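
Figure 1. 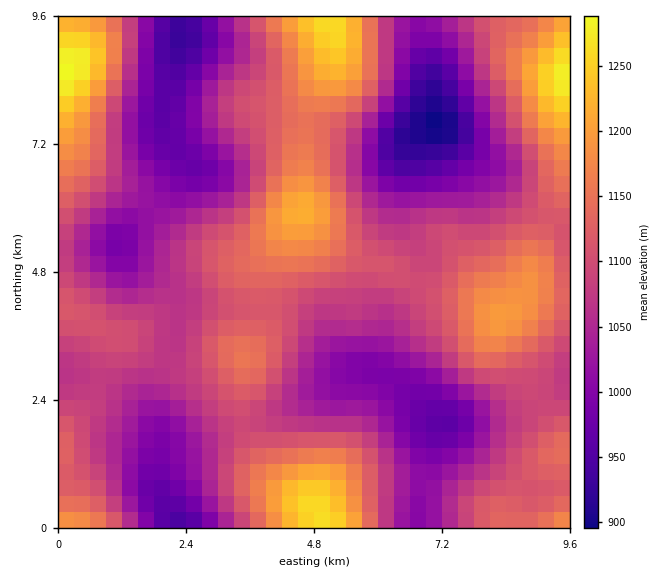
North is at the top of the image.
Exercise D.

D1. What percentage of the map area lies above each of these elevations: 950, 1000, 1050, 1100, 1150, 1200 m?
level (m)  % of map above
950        97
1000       86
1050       68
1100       42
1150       18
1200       7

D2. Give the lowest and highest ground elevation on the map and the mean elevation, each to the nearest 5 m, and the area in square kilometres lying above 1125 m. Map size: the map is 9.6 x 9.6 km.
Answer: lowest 890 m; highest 1290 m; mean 1085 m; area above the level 25.6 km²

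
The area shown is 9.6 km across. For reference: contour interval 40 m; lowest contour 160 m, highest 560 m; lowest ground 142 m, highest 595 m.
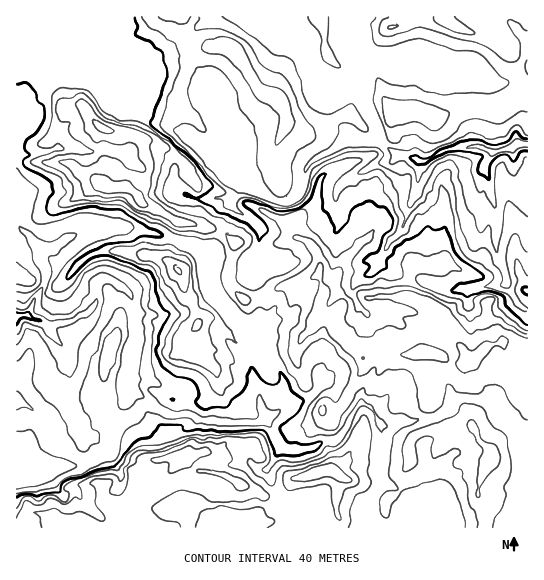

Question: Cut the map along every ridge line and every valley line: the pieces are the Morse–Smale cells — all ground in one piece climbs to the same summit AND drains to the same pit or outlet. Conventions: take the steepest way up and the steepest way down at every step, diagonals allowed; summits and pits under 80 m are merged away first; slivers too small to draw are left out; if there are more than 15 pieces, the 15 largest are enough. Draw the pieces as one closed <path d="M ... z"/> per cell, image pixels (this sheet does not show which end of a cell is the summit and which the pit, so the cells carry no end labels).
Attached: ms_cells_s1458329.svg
<path d="M378 139l-7 2-14 0-8-2-18 12-17 8-10 12-5 23-10 7-16-1-26-15-6-1-10 19 6 8 19 12 4 6 0 10-4 16-7 10-18-2-3 19 14 17 11 1 10-3 23-12 15 2 18-13 5 16 0 7-12 30-9 10-6 9-1 13 9 22 9-1 6 2-4 8 8 9-1 14 16 15 6 1 2-2 4-10 10-13 11 5 9 16 0 57-17 25 3 21 160 0 1-218-11-8-11-19-7 2-16 0-17 6-15 0-36-14-21-4-15-11 9-19 11-9 5-8 4-19 9-16 2-30-24-6z"/><path d="M285 16l-158 0-2 13 0 8 16 24 10 20 0 13-4 11 31 11 5 7 2 12 36 37 24 11 32 18 12 0 10-7 5-23 10-12 17-8 18-12 8 2 14 0 8-3-2-11-16-30-12-12-10-4-12 2-6-6-5-8-11-30-20-16z"/><path d="M527 16l-241 0-1 7 20 16 11 30 11 14 12-2 7 3 15 13 16 30 2 12 8 9 11 8 27 5 18-10 18-4 17 0 17 5 16-4 6-4 11 1z"/><path d="M17 211l-1 256 25 1 6 3 18-3 16-22 2-11 10 0 20-16 14-18 3-10 35 22 18 0 2-2 0-18-4-5-20-3-14-5-20-1-2-2 3-22 8-25-1-20-6-17-20-14-11 1-27-37-5-3-13 8-12 3-21-24z"/><path d="M122 227l-29 1-28 11 6 4 27 37 11-1 16 9 6 7 4 15 1 20-8 25-3 22 2 2 20 1 14 5 20 3 4 5-1 20 15 7 14 0 6 3 44-2 4-4-6-10-1-16-5-8-6-18 2-7 8-8-7-13-11-8-29-39-4-12 0-23-11-8-27-10z"/><path d="M523 144l-6 0-6 4-16 4-17-5-17 0-18 4-14 9-10 1-2 30-9 16-4 19-5 8-11 9-9 19 15 11 21 4 36 14 15 0 17-6 16 0 7-2 11 19 10 7 1-163z"/><path d="M31 55l-5 6-7 4 5 17 0 8-8 11 0 109 4 17 17 18 3 5 13-2 14-11 20-8 35-2 40 8 35 12 8 5 4 7 22 2 4-18-10-10-15-5-31-5-14-10-23-9-5-7-10-9-22 0-32-23-14-2-3-4-7-17 15-25 1-12 12-1 8 3 8 14 12 8 29 4 5-15 8-13-12-5-13-16-29-1-12-6-22-4-13-5z"/><path d="M130 391l-3 10-14 18-20 16-10 0-2 11-16 22-16 3-8-3-25 1 1 51 6-1 7-7 3 0 20 5 10 11 60 0-2-10 10-19 5-25 15-13 20-5 15 0 17-4 12 1 11-9 27-1 7 14 9 10 4-5 7-15-14-27-7 3-40 0-6-3-14 0-14-7-16 2z"/><path d="M77 104l-13 2 0 11-15 25 7 17 3 4 14 2 32 23 22 0 10 9 5 7 23 9 14 10 31 5 15 5 10 10-4 19 10 3 8 0 3-3 7-16 1-17-7-9-16-9-6-8 8-17 2-2 6 1-28-14-34-36-2-12-5-7-32-11-7 13-3 13-5 2-21-2-11-4-14-20z"/><path d="M253 443l-27 1-11 9-12-1-17 4-15 0-20 5-15 13-5 25-10 19 3 9 206 1-49-22-2-12-11-20 0-8-8-9z"/><path d="M126 16l-109 0-1 83 8-9 0-8-5-17 7-4 5-6 15 13 13 5 22 4 12 6 29 1 13 16 11 4 5-10 0-13-10-20-16-24z"/><path d="M363 404l-7 5-12 21 10 6 3 5-9 17-11 11-46 10-23-12 0 7 11 20 1 9 3 5 48 20 36-1-3-20 17-25 0-57-9-16z"/><path d="M219 259l-10 0-1 19 4 12 29 39 11 8 5 12 20 20 6 12-3 6 7 1 15-5 2-5-8-19 0-9 7-13 9-10 12-30 0-7-5-16-18 13-15-2-23 12-18 3-14-13-3-5 3-20z"/><path d="M318 391l-16 9-17 1-8 12-12 6 6 7 5 15 6 7 25 1 16-8 12-1 8-6 1-4-21-17 1-14z"/><path d="M345 431l-7 8-15 2-10 7-28 1-4-2-12 20 22 12 18-3 14-5 11 0 14-13 9-17-3-5z"/>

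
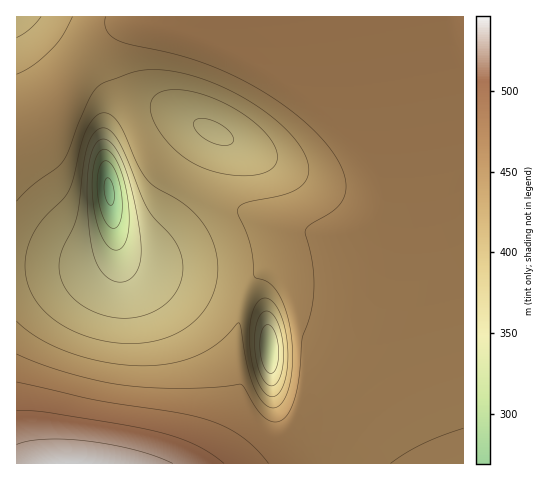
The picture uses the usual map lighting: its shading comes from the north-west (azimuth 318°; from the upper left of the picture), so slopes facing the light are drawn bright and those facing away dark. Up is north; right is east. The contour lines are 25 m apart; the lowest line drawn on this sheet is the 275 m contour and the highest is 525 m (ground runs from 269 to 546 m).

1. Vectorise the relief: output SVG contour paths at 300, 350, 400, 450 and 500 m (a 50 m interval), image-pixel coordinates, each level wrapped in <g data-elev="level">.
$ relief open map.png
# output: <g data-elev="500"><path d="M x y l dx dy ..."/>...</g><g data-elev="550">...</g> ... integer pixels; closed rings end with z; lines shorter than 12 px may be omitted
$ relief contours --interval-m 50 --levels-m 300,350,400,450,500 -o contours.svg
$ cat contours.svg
<g data-elev="300"><path d="M111 228l-5-5-3-7-6-23 2-22 2-7 4-3 6 3 5 8 4 13 2 14 0 12-2 11-4 6z"/></g><g data-elev="350"><path d="M269 373l-6-9-3-17 2-16 2-4 3-2 5 2 3 6 4 18-1 11-2 8-4 3z"/><path d="M116 282l-11-6-8-12-5-16-3-25-2-34 2-27 6-17 3-4 5-2 5 1 5 5 12 22 9 33 7 41 0 18-5 13-9 9-5 1z"/></g><g data-elev="400"><path d="M269 396l-7-7-6-13-5-16-2-19 1-16 3-14 5-9 7-4 8 4 7 12 6 18 2 19-1 20-4 16-7 9z"/><path d="M122 343l-19-2-18-5-16-7-15-9-11-11-9-11-6-13-3-14 1-18 6-17 11-16 19-20 6-8 5-11 12-49 9-14 4-4 5-1 8 2 8 9 19 41 10 16 9 7 28 16 16 17 11 20 6 22-1 17-5 17-9 15-11 11-14 10-18 7-19 3z"/><path d="M235 175l-19-3-16-6-14-7-13-11-13-16-8-15-2-12 5-9 7-5 11-1 14 1 15 3 16 6 17 9 26 20 9 10 6 9 1 9-1 7-6 6-8 4-12 2z"/><path d="M41 17l-12 12-12 9"/></g><g data-elev="450"><path d="M391 463l32-19 40-16"/><path d="M106 17l-1 7 2 7 4 5 7 5 12 4 46 10 27 8 33 14 31 17 25 17 21 19 16 17 11 18 6 18 0 9-3 8-8 9-24 15-6 7 8 33 1 28-4 22-8 23-2 37-4 21-5 12-5 9-6 5-7 1-7-3-6-6-16-26-3-3-25 3-33 1-32 0-28-3-24-4-32-8-27-9-23-10"/></g><g data-elev="500"><path d="M224 463l-14-10-15-8-36-13-35-7-75-12-32-2"/></g>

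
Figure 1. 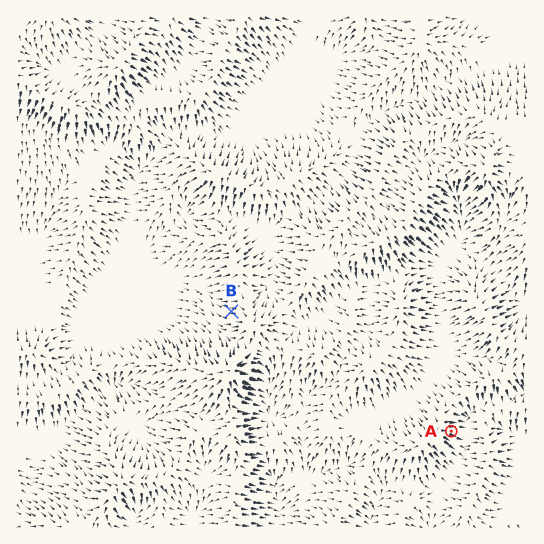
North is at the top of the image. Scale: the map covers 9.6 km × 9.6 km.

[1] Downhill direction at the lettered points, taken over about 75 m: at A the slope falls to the E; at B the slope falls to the W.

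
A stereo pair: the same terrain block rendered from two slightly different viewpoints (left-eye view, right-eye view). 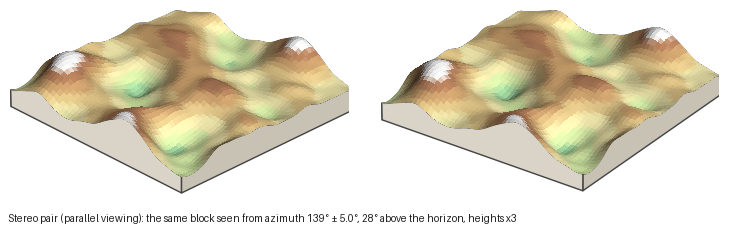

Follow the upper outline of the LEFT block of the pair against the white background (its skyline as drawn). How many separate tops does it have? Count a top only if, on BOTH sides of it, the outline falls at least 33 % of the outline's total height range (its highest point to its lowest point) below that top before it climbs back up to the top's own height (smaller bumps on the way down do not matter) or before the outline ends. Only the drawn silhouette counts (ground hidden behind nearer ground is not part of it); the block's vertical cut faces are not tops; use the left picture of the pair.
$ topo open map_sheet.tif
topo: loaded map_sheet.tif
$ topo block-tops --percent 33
1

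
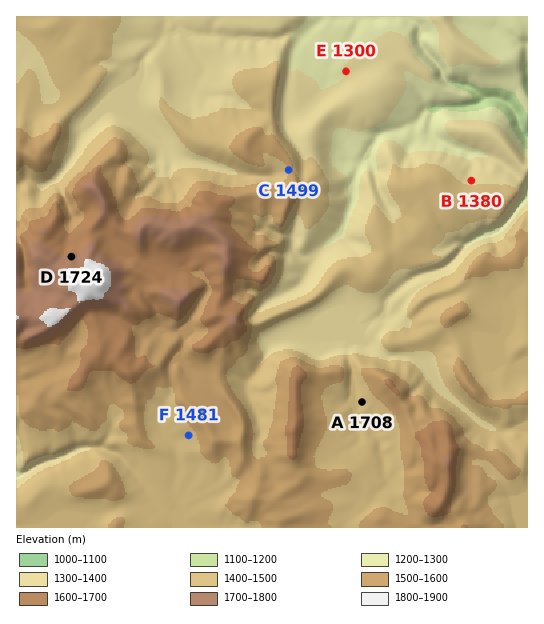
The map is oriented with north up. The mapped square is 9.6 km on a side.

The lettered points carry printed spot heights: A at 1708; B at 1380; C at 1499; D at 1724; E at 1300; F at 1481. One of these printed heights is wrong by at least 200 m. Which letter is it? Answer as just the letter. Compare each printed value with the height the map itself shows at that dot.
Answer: A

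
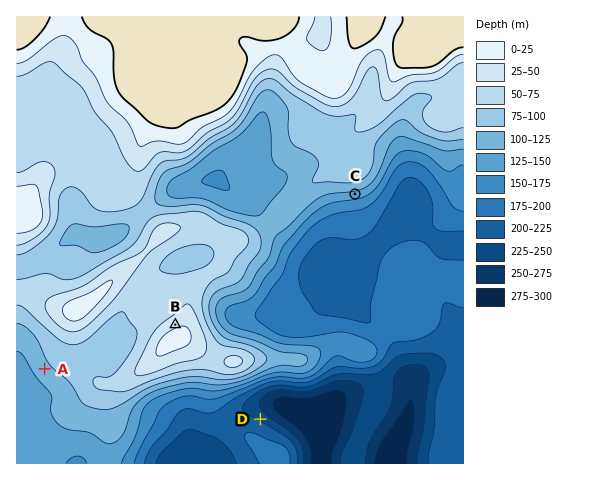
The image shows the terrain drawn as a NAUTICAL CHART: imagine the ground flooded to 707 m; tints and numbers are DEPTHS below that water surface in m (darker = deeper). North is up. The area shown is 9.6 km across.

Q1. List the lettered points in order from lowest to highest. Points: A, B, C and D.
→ D C A B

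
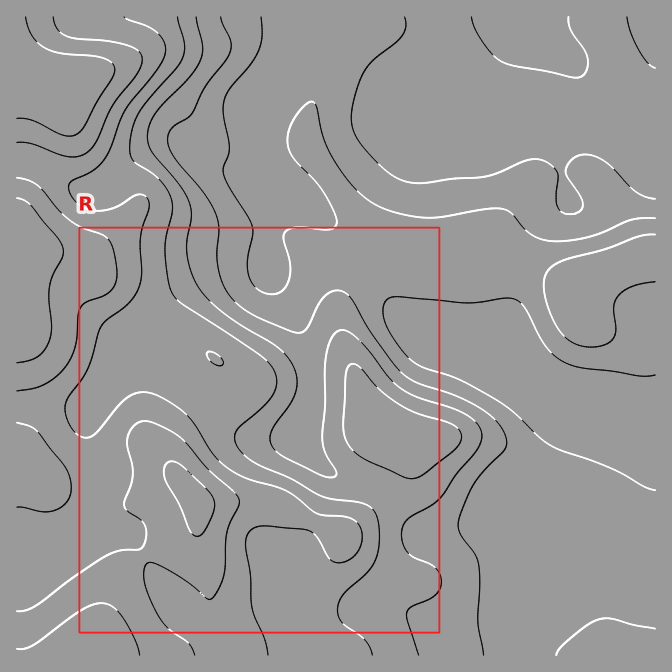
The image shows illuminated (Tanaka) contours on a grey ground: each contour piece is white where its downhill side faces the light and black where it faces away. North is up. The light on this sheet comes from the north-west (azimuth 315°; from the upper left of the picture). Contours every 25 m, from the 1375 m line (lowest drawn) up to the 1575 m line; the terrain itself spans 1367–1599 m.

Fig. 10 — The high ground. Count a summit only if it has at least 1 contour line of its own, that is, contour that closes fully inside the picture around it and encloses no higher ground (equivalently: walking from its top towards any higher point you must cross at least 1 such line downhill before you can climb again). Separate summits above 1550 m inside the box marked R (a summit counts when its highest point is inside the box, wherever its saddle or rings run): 1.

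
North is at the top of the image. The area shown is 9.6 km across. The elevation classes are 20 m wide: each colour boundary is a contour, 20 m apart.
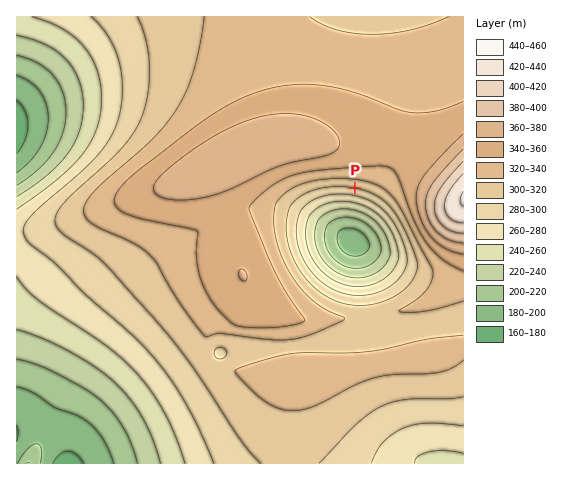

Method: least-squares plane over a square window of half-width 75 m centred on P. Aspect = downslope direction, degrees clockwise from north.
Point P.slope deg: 7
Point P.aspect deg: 190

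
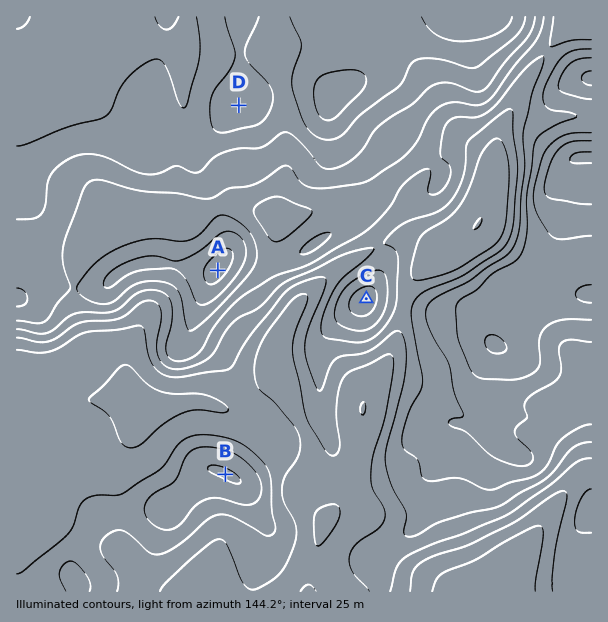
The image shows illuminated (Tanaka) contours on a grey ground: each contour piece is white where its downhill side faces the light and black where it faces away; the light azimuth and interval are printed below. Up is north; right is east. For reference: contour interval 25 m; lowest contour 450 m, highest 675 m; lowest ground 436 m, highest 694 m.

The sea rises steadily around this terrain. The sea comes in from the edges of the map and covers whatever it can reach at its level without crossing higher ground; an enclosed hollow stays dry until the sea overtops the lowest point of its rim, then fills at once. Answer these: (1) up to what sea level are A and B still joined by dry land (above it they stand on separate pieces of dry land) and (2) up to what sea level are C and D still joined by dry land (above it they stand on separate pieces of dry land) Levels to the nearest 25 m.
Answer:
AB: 500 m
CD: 550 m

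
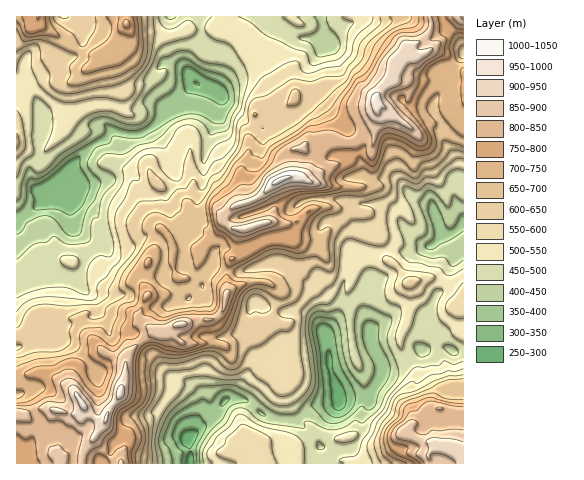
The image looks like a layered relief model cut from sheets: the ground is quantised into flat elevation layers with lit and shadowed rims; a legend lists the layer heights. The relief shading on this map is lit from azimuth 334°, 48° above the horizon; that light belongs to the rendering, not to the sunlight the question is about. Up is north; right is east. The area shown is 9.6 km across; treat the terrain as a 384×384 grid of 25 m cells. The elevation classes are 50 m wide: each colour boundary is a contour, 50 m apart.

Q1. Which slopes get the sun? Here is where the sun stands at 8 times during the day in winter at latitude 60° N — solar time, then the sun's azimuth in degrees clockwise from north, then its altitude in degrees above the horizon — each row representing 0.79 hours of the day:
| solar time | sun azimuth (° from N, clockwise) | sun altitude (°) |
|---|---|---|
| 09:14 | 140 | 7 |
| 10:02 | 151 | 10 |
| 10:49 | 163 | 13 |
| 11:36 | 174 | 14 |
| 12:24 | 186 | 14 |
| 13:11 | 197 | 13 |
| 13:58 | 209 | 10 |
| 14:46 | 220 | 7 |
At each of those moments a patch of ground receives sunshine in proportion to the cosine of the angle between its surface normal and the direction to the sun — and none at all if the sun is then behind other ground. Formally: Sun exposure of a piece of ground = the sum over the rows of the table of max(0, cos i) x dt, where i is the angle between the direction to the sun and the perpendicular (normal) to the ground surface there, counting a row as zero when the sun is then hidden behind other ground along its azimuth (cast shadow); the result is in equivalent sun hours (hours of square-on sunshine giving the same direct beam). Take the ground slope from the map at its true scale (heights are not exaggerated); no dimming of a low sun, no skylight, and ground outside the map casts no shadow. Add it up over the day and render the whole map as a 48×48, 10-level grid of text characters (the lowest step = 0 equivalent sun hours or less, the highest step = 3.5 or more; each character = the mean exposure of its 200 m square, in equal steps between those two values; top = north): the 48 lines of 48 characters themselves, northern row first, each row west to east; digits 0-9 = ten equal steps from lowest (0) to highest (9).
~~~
524200233432233100122221234454102333211200002367
667410222336533212333443221125642332000000003239
699862221035533445544444332111122222100000021047
774556300233444556544444332210000001211003302434
533333223335555446754444432210100000111024479940
334443235676675223576554432111100000001234786221
234322467667762332256654321110000000000123342433
245555787776334542112343211110011100000377644433
335677777654554432000023201112222100221334444233
334555555566422321000001201122100013334200222234
233333468875323210000010221111000014455530012333
233334554578763000000012032210000013456874002353
233234444323310011110002100000000000145899611445
332245674121000012211001100000022333444689974477
642467841000000022210000100000223456745566797568
664577422210111222210000000000011113477556577667
456864455553232112200001000000000368777567667675
568532344332133100100001000047621331013248978543
333322122101225420110000002999999976555534778644
532222221111211221000000029977423457887652255545
630001111211210012213015741130013432222353223545
300001122332210012214441000000277655444334322445
123201122343333112332641148864553135433323432253
121210022343333422222699996434321355554332464221
211110002133310232213547635996543344566543321013
111221111022001333344410389779965334333211000011
133443321100024443343258753334567634345520000000
344334322111134221132010000013444643445640000100
210000012113310024211100243112344553443222346421
000000001233410000000215898743445544433347755421
000000000000035100000146534676567654444455564112
100000001122010000000065312344467754355553454345
122223210012310000034665322221345653344432433555
133333100012442147768774233444423433223223322454
333211320000027763212311344433321233112333333345
100000032000178999999743443333322233112442011001
000000013421444899998864544333322234201332000000
000000012322335578766677644333322245411232000000
334200000011333345666799655433332245532110000000
322241000011323333467898766444453234531100000000
000004200025545445655555676555664112321100000000
000001410049876467654200025777642000110110000000
225553461166553466543110000366410000000011024542
653566663441012554442001000001110000001000112112
554335533851113543321001100000032000011112200000
443211336542344311110122222222124556412479731000
543222347411453221221123332344322222234564324643
244543335522333323445665543223321122245789974564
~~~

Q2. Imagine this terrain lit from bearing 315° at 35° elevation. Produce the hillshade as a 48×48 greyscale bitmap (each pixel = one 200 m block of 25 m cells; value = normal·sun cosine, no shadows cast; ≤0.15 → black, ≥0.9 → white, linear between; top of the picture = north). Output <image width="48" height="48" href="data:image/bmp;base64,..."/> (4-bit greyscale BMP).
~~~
<image width="48" height="48" href="data:image/bmp;base64,Qk32BAAAAAAAAHYAAAAoAAAAMAAAADAAAAABAAQAAAAAAIAEAAATCwAAEwsAABAAAAAAAAAAAAAAABEREQAiIiIAMzMzAERERABVVVUAZmZmAHd3dwCIiIgAmZmZAKqqqgC7u7sAzMzMAN3d3QDu7u4A////AImqmJZHtyI0ZYzJiIiHd3iqqqmoZ5qFeYmqmZdGmDEkZ63bmZiHiHeZmbu6d4qYiXiamapTaVEDVp79ypmJmYeKmJzcp4u6qneIiImTOHQRNXvu26qqqpmby6zv63m7umeHeHemFXVBJGit7amqqqma3bzv/rmZmZmpiYeqECJEE1eJ3aiYZniIvcvv/tupq93cu6idcAAUQkZ2rLmHZDRnnMrf/+3Kq7vMy6ee1AEUZUVlWIiIdTI2iqm+/u7bqoibu5et6SI1ZlVkNHeIh1ImiYeM7s3tu6mau5ec2jI1ZlVmQ2iIiGMmmYZqzMvN3My7zJd5yjI0QzVnZFiIiGM3qYd5qru7zMzMzbqJyzFDIAE2dVeIh2M4uoeJmIq6qqqqvMuqzZIkQxE2dmeIh1NIuoeal3iYiIiImryqvMlVVURFZ3d3h0NZunebp2eIiKmIibu6u6urqFRDJYmIhjJHqXebuWiYicuZmaq7vLqs7aqlAnmZhzE1iXZ5umepiMy6q7u7zMl4vdzcMFmYd1I0aHd3iXaamMzLu7zMzNtmeKvdgBaHZVRFZ3iZh2V7uru7uqvMuqyHd2i9swNnZmZlZ3iap2RZu5mqqZq8zKmImHetyYeIh3d1V3eau5Znq4eJmImr3slnmYecpoqqiHd1V3d4q7qYrKmImImqzux2iJd7pSN4h2Z1R4iIiau5m8upqqmqvN6oiJlpuGITVUV1RoiIh4m6mbuqqrqauqy5iKqHl2ZEVUV1Rnd3d2aKqaqqmbuqqpqpmJqnd0JFd1WHRnd2Z2VomrqpibuquqqpmZq5irhUaFNoZnh3d3Zod5u6mby7u6u6qprLhpy4eqMlZ4h2Z3Z4hkeqqbzLy7u6q6vdyERoV8plVnd2Z3Z4hjV4mavMzLqpq6vu3bkxITVURVVVVmVnhyRniaq8zLqZm6re3M7EAAERNWZURVRWeDQzaJmZu7qYm7rO7L3+llVDRohmVUNFaEVRJpqYm7qYmqm97avv7KmGRFY0ZlMzRkV0Inu6q8yompi87rrey6mIdmYjZ2MzRDWHQji7q83Kmoec3srO25h2d2hCZ2MjREWZdUR6qrzMupeLztq+/sqYiHhSRlQ0ZlWKl2VniHi83KiL3cmb3v26mqliRXVWeHZ6mGVWZlRq3bmK3tmIm+7Lqal0V3Z4iXZ5mHVFZmZXq7qa3tqIeKzMuqqGd2eJiHd4h2ZmZlZniamZzuyqmHm83LuWZ2aJmHd4dlVWZkNWd5qZrN26uomr3t2lRVRpmYiZl2RFVVRVVnmYm8y6u6qq3+7ZQ0RomZmZqpZVVCJnVWd2iau7qqu7zv7bhUN4iZqZmrp2VDAnZWZmeJmqqorMze7slkEnmmmpmauohkIUZWd3iJmZqpis3d3uuHQCVkWIiJvKmFMkVWiIiZiZmpiKzd3u65liInI2eIq7p1NGd3iIiJiZmIiIrN3u/sqHQJc1eZmquENHmYiZiZiImHd4ms3e7t2HdIpUiqmquUNGq5mZmZmJh2aJiazd3e2Xhg=="/>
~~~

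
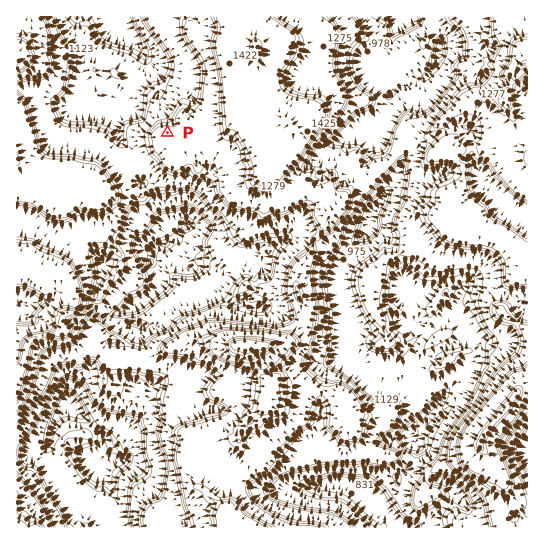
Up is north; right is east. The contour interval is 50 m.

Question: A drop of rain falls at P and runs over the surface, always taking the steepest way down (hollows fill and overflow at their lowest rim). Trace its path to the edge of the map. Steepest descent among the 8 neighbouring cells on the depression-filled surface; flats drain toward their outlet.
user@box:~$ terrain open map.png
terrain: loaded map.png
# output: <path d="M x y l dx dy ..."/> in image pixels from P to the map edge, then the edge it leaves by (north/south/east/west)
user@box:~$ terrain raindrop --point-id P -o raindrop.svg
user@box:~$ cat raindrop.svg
<path d="M167 133l0-12-2-3 0-8-4-7-2-5-13-13-4 0-3-3 0-11 4-4 0-13-2-3 0-2-3-3-7-13-6-7-6 0-1-1-3-6 0-2"/>
exit: north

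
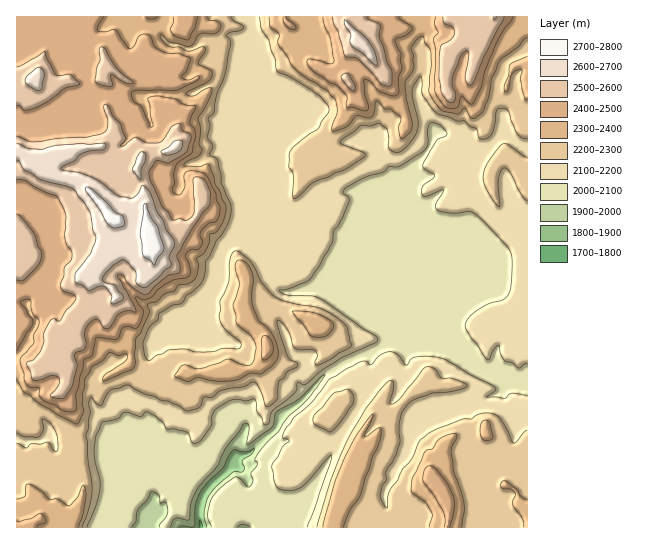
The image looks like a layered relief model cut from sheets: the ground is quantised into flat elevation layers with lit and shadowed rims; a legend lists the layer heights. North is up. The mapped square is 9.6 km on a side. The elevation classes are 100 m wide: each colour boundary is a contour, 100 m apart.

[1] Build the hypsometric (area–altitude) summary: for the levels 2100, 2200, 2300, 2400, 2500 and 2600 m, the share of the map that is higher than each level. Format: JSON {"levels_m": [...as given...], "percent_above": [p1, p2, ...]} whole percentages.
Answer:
{"levels_m": [2100, 2200, 2300, 2400, 2500, 2600], "percent_above": [80, 55, 37, 26, 13, 4]}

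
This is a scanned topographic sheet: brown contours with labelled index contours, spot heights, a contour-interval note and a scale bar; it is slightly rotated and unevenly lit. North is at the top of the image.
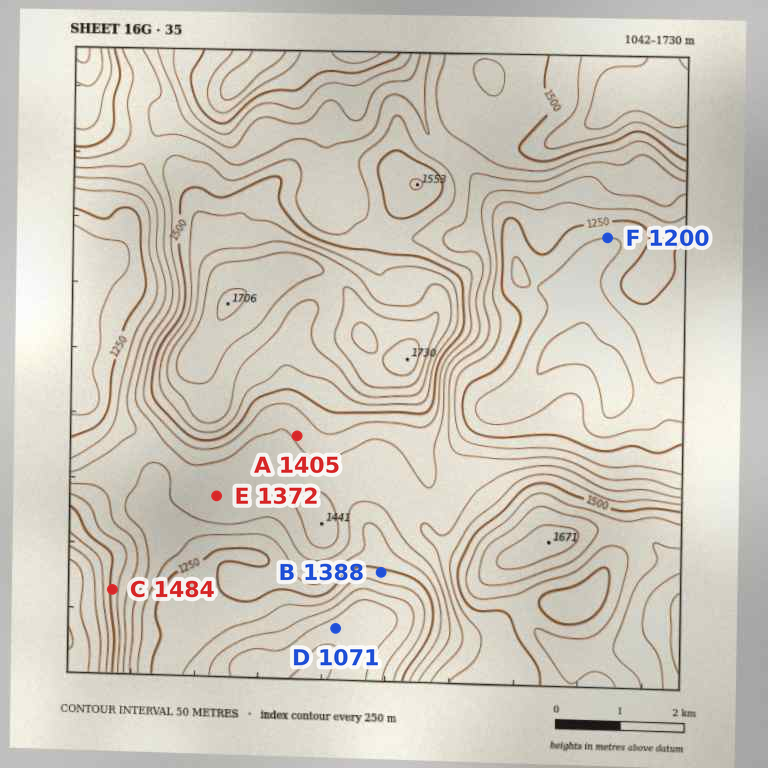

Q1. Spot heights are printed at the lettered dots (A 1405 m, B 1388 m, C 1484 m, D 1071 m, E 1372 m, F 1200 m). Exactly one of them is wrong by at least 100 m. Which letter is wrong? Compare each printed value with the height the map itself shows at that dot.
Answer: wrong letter B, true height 1238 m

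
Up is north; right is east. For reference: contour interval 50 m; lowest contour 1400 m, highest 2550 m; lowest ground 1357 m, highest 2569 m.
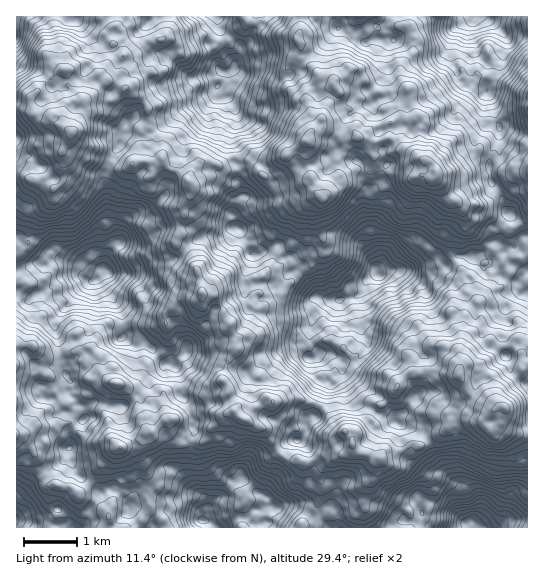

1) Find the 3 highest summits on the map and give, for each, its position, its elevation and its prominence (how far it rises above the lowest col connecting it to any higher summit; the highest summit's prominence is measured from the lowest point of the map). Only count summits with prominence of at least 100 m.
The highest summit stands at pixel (505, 407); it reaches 2569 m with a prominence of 1212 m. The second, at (71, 133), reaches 2569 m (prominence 386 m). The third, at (437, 175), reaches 2545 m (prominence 416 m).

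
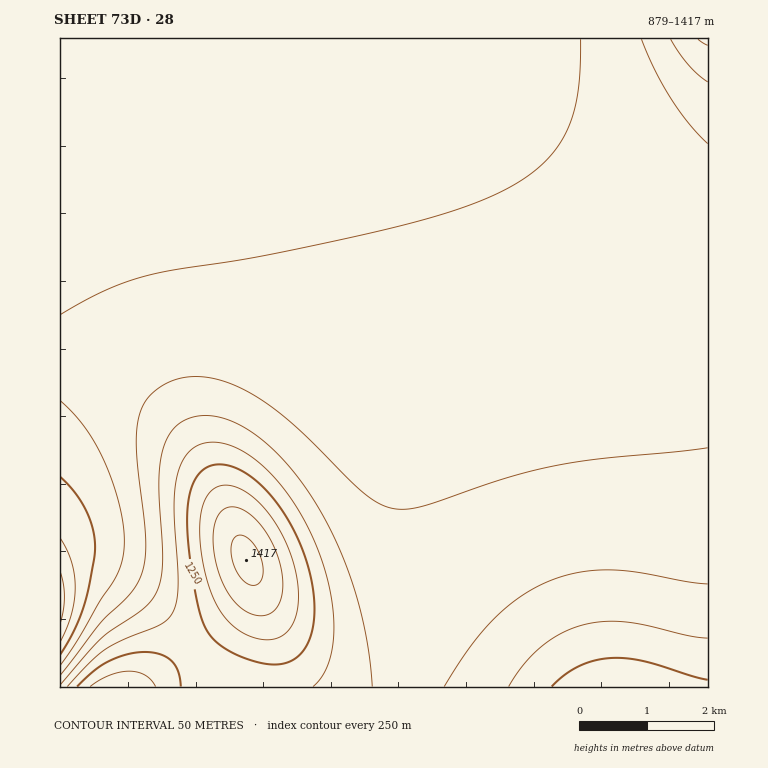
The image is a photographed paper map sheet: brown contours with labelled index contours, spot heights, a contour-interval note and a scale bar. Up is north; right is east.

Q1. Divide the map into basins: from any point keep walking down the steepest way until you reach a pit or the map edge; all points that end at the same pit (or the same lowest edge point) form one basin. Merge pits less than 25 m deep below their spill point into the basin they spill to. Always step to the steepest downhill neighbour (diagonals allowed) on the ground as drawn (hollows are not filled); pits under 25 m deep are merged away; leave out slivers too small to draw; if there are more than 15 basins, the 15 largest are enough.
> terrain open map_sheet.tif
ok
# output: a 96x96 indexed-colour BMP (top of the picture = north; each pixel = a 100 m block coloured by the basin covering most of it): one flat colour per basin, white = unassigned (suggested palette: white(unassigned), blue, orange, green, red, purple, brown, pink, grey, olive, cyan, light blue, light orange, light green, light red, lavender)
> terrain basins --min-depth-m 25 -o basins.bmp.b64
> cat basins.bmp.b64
<image width="96" height="96" href="data:image/bmp;base64,Qk12EgAAAAAAAHYAAAAoAAAAYAAAAGAAAAABAAQAAAAAAAASAAATCwAAEwsAABAAAAAAAAAA////ALR3HwAOf/8ALKAsACgn1gC9Z5QAS1aMAMJ34wB/f38AIr28AM++FwDox64AeLv/AIrfmACWmP8A1bDFACIiIiIiIiIiIiIiIiIiIiIhERERERERERERERERERERERERERERERERERERERERESIiIiIiIiIiIiIiIiIiIiIhERERERERERERERERERERERERERERERERERERERERESIiIiIiIiIiIiIiIiIiIiIhERERERERERERERERERERERERERERERERERERERERESIiIiIiIiIiIiIiIiIiIiIRERERERERERERERERERERERERERERERERERERERERESIiIiIiIiIiIiIiIiIiIiIRERERERERERERERERERERERERERERERERERERERERESIiIiIiIiIiIiIiIiIiIiIRERERERERERERERERERERERERERERERERERERERERESIiIiIiIiIiIiIiIiIiIiIRERERERERERERERERERERERERERERERERERERERERESIiIiIiIiIiIiIiIiIiIiIRERERERERERERERERERERERERERERERERERERERERESIiIiIiIiIiIiIiIiIiIiERERERERERERERERERERERERERERERERERERERERERESIiIiIiIiIiIiIiIiIiIiERERERERERERERERERERERERERERERERERERERERERESIiIiIiIiIiIiIiIiIiIiERERERERERERERERERERERERERERERERERERERERERESIiIiIiIiIiIiIiIiIiIhERERERERERERERERERERERERERERERERERERERERERESIiIiIiIiIiIiIiIiIiIhERERERERERERERERERERERERERERERERERERERERERESIiIiIiIiIiIiIiIiIiIhERERERERERERERERERERERERERERERERERERERERERESIiIiIiIiIiIiIiIiIiIRERERERERERERERERERERERERERERERERERERERERERESIiIiIiIiIiIiIiIiIiIRERERERERERERERERERERERERERERERERERERERERERESIiIiIiIiIiIiIiIiIiIRERERERERERERERERERERERERERERERERERERERERERESIiIiIiIiIiIiIiIiIiERERERERERERERERERERERERERERERERERERERERERERESIiIiIiIiIiIiIiIiIiERERERERERERERERERERERERERERERERERERERERERERESIiIiIiIiIiIiIiIiIhERERERERERERERERERERERERERERERERERERERERERERESIiIiIiIiIiIiIiIiIhERERERERERERERERERERERERERERERERERERERERERERESIiIiIiIiIiIiIiIiIhERERERERERERERERERERERERERERERERERERERERERERESIiIiIiIiIiIiIiIiIRERERERERERERERERERERERERERERERERERERERERERERESIiIiIiIiIiIiIiIiIRERERERERERERERERERERERERERERERERERERERERERERESIiIiIiIiIiIiIiIiERERERERERERERERERERERERERERERERERERERERERERERESIiIiIiIiIiIiIiIiERERERERERERERERERERERERERERERERERERERERERERERESIiIiIiIiIiIiIiIiERERERERERERERERERERERERERERERERERERERERERERERESIiIiIiIiIiIiIiIhERERERERERERERERERERERERERERERERERERERERERERERESIiIiIiIiIiIiIiIhERERERERERERERERERERERERERERERERERERERERERERERESIiIiIiIiIiIiIiIRERERERERERERERERERERERERERERERERERERERERERERERESIiIiIiIiIiIiIiIRERERERERERERERERERERERERERERERERERERERERERERERESIiIiIiIiIiIiIiERERERERERERERERERERERERERERERERERERERERERERERERESIiIiIiIiIiIiIiERERERERERERERERERERERERERERERERERERERERERERERERESIiIiIiIiIiIiIhERERERERERERERERERERERERERERERERERERERERERERERERESIiIiIiIiIiIiIRERERERERERERERERERERERERERERERERERERERERERERERERESIiIiIiIiIiIiIRERERERERERERERERERERERERERERERERERERERERERERERERESIiIiIiIiIiIiERERERERERERERERERERERERERERERERERERERERERERERERERESIiIiIiIiIiIhERERERERERERERERERERERERERERERERERERERERERERERERERESIiIiIiIiIiIRERERERERERERERERERERERERERERERERERERERERERERERERERESIiIiIiIiIiERERERERERERERERERERERERERERERERERERERERERERERERERERESIiIiIiIiIhERERERERERERERERERERERERERERERERERERERERERERERERERERESIiIiIiIiIRERERERERERERERERERERERERERERERERERERERERERERERERERERESIiIiIiIiERERERERERERERERERERERERERERERERERERERERERERERERERERERESIiIiIiIRERERERERERERERERERERERERERERERERERERERERERERERERERERERESIiIiIhERERERERERERERERERERERERERERERERERERERERERERERERERERERERESIiIiERERERERERERERERERERERERERERERERERERERERERERERERERERERERERESIiIREREREREREREREREREREREREREREREREREREREREREREREREREREREREREREREREREREREREREREREREREREREREREREREREREREREREREREREREREREREREREREREREREREREREREREREREREREREREREREREREREREREREREREREREREREREREREREREREREREREREREREREREREREREREREREREREREREREREREREREREREREREREREREREREREREREREREREREREREREREREREREREREREREREREREREREREREREREREREREREREREREREREREREREREREREREREREREREREREREREREREREREREREREREREREREREREREREREREREREREREREREREREREREREREREREREREREREREREREREREREREREREREREREREREREREREREREREREREREREREREREREREREREREREREREREREREREREREREREREREREREREREREREREREREREREREREREREREREREREREREREREREREREREREREREREREREREREREREREREREREREREREREREREREREREREREREREREREREREREREREREREREREREREREREREREREREREREREREREREREREREREREREREREREREREREREREREREREREREREREREREREREREREREREREREREREREREREREREREREREREREREREREREREREREREREREREREREREREREREREREREREREREREREREREREREREREREREREREREREREREREREREREREREREREREREREREREREREREREREREREREREREREREREREREREREREREREREREREREREREREREREREREREREREREREREREREREREREREREREREREREREREREREREREREREREREREREREREREREREREREREREREREREREREREREREREREREREREREREREREREREREREREREREREREREREREREREREREREREREREREREREREREREREREREREREREREREREREREREREREREREREREREREREREREREREREREREREREREREREREREREREREREREREREREREREREREREREREREREREREREREREREREREREREREREREREREREREREREREREREREREREREREREREREREREREREREREREREREREREREREREREREREREREREREREREREREREREREREREREREREREREREREREREREREREREREREREREREREREREREREREREREREREREREREREREREREREREREREREREREREREREREREREREREREREREREREREREREREREREREREREREREREREREREREREREREREREREREREREREREREREREREREREREREREREREREREREREREREREREREREREREREREREREREREREREREREREREREREREREREREREREREREREREREREREREREREREREREREREREREREREREREREREREREREREREREREREREREREREREREREREREREREREREREREREREREREREREREREREREREREREREREREREREREREREREREREREREREREREREREREREREREREREREREREREREREREREREREREREREREREREREREREREREREREREREREREREREREREREREREREREREREREREREREREREREREREREREREREREREREREREREREREREREREREREREREREREREREREREREREREREREREREREREREREREREREREREREREREREREREREREREREREREREREREREREREREREREREREREREREREREREREREREREREREREREREREREREREREREREREREREREREREREREREREREREREREREREREREREREREREREREREREREREREREREREREREREREREREREREREREREREREREREREREREREREREREREREREREREREREREREREREREREREREREREREREREREREREREREREREREREREREREREREREREREREREREREREREREREREREREREREREREREREREREREREREREREREREREREREREREREREREREREREREREREREREREREREREREREREREREREREREREREREREREREREREREREREREREREREREREREREREREREREREREREREREREREREREREREREREREREREREREREREREREREREREREREREREREREREREREREREREREREREREREREREREREREREREREREREREREREREREREREREREREREREREREREREREREREREREREREREREREREREREREREREREREREREREREREREREREREREREREREREREREREREREREREREREREREREREREREREREREREREREREREREREREREREREREREREREREREREREREREREREREREREREREREREREREREREREREREREREREREREREREREREREREREREREREREREREREREREREREREREREREREREREREREREREREREREREREREREREREREREREREREREREREREREREREREREREREREREREREREREREREREREREREREREREREREREREREREREREREREREREREREREREREREREREREREREREREREREREREREREREREREREREREREREREREREREREREREREREREREREREREREREREREREREREREREREREREREREREREREREREREREREREREREREREREREREREREREREREREREREREREREREREREREREREREREREREREREREREREREREREREREREREREREREREREREREREREREREREREREREREREREREREREREREREREREREREREREREREREREREREREREREREREREREREREREREREREREREREREREREREREREREREREREREREREREREREREREREREREREREREREREREREREREREREREREREQ=="/>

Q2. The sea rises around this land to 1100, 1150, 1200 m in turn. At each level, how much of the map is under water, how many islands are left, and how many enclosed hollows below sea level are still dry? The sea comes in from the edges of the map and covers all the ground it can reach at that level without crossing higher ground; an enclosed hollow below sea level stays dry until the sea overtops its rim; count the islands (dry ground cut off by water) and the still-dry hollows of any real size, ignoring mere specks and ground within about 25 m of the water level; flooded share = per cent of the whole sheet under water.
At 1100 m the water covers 66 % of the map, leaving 0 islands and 0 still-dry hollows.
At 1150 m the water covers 82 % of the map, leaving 0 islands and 0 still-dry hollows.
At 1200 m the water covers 89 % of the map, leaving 0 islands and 0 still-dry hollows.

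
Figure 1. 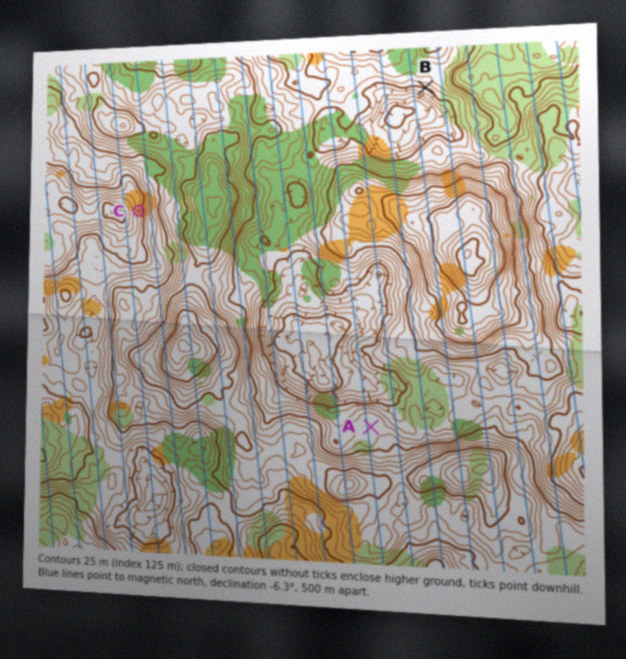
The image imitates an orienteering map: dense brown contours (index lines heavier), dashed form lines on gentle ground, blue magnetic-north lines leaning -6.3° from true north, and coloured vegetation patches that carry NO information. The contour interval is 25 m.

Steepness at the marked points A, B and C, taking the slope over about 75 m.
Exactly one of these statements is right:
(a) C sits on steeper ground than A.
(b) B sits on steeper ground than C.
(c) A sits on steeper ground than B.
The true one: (a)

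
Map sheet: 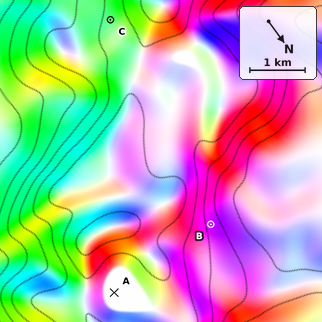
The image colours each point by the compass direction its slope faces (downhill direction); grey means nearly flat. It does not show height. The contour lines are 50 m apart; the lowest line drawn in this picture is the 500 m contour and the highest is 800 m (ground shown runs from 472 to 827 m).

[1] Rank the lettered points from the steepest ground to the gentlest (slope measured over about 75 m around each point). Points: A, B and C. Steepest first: B C A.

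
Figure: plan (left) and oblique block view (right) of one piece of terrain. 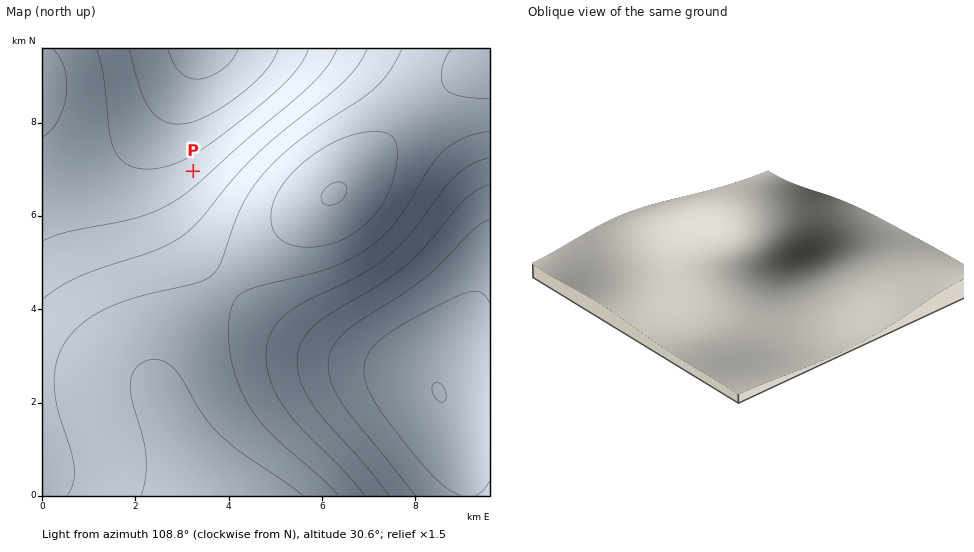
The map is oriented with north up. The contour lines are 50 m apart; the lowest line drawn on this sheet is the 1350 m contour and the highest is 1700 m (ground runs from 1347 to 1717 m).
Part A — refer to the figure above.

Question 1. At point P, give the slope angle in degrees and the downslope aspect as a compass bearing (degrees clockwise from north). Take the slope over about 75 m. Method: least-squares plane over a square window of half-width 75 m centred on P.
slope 5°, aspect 145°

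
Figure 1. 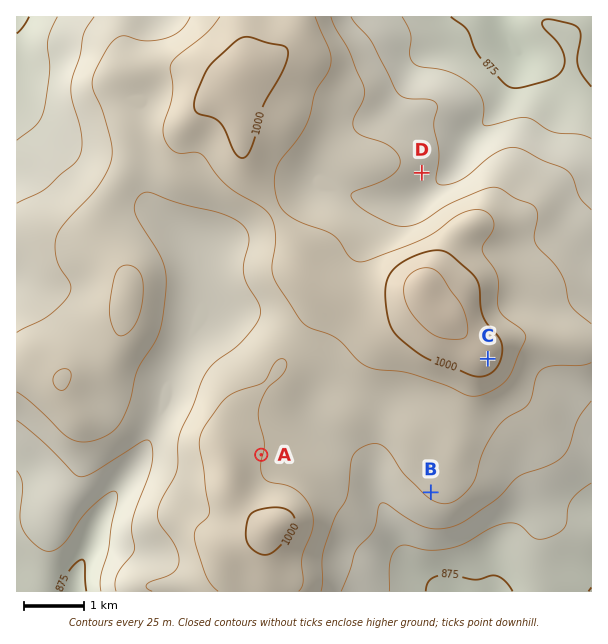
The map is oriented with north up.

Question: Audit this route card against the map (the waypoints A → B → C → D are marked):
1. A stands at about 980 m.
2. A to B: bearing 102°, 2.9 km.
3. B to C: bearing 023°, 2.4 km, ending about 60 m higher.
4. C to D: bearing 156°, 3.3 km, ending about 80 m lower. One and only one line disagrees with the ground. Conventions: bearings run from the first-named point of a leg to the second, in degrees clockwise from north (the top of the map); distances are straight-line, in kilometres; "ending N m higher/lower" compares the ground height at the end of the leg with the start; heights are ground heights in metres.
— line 4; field bearing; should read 340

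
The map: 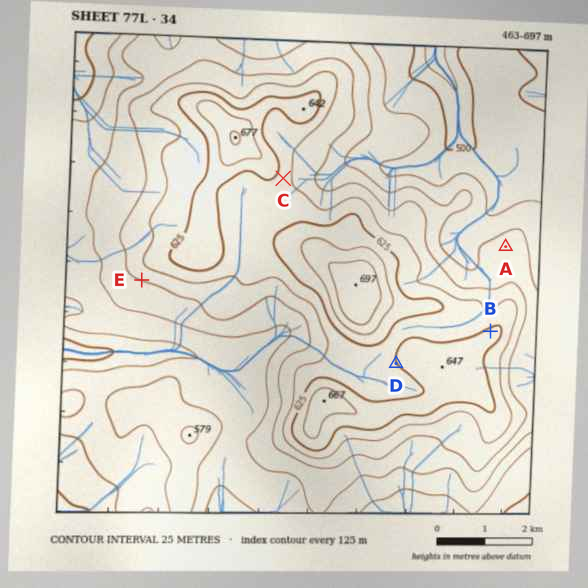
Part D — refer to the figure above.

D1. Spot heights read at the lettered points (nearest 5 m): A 560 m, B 630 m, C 615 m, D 625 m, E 575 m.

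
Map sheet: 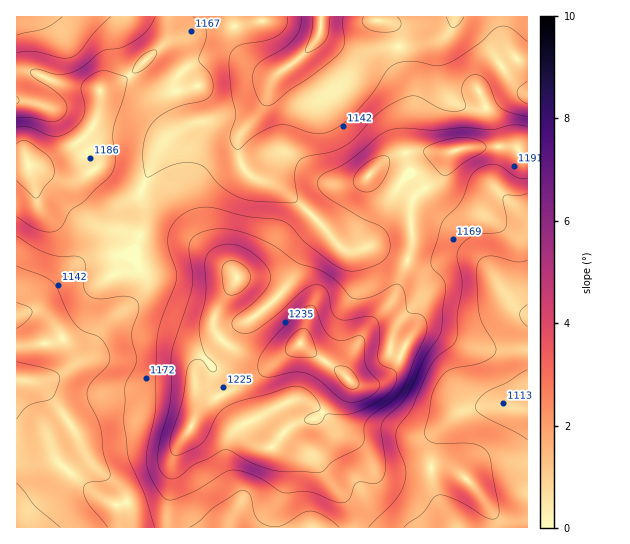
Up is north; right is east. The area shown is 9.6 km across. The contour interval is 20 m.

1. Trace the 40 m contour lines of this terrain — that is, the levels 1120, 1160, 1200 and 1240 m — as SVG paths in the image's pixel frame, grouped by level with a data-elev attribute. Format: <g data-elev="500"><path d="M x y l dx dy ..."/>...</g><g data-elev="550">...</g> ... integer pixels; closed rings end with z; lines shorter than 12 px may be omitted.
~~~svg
<g data-elev="1120"><path d="M17 483l18 23 25 21"/><path d="M527 440l-12-8-33-17-5-4-2-4 3-6 8-8 21-11 20-12"/><path d="M17 362l36 9 5 3 2 4-3 11-5 9-23 8-6 4-6 9"/><path d="M527 327l-5-6-2-7 1-4 6-5"/><path d="M17 302l12 5 3 4-4 8-11 9"/><path d="M62 17l-17 11-28 7"/><path d="M343 17l-1 8 3 17-5 11-13 11-37 26-15 12-5 3-5 1-6-5-5-12-2-11 2-8 6-8 22-13 12-10 6-10 1-12"/><path d="M464 17l-6 8-5 3-3-2-4-9"/></g><g data-elev="1160"><path d="M190 527l9-6 17-15 22-14 5-2 4 2 3 3 7 23 9 7 8 2 7-1 22-13 8-2 12 4 16 12"/><path d="M368 527l27-26 5-8 4-10 1-16-9-28 2-12 14-18 21-47 6-7 14-10 3-6 1-25 5-28-1-11-4-17 2-9 6-8 8-5 9-2 16-1 5-3 3-3 1-5-4-21 0-4 3-2 13 0 8-2"/><path d="M17 236l18 12 14 6 12 3 16-1 5 2 3 8-1 21 2 6 4 4 11 2 26-3 7 3 4 4 1 8-6 16-1 8 4 26-1 6-10 19-1 36 5 36 16 36 10 33"/><path d="M527 117l-17-5-9-4-5-6-10-21-5-5-7-1-7 3-4 7-1 8 4 13-3 4-8 1-9 0-28-14-11 0-14 6-12 8-26 27-10 8-12 5-24 5-8 3-4 6-2 6 0 10 3 17-3 4-37-1-17-3-20-12-16-19-11-4-9 0-11 2-27 12-1-2-2-8-1-17 3-15 5-11 8-8 12-7 35-10 4-3 3-5 0-6-2-8-11-14-1-4 7-20 0-9-4-7-9-6"/><path d="M155 17l-7 13-11 9-15 8-20 4-17 14-10 6-16 4-21-6-6 1-2 3 3 4 20 12 10 10 4 6 0 6-5 7-8 4-24-4-13 0"/></g><g data-elev="1200"><path d="M167 478l6 1 5-2 16-12 31-15 6 1 22 12 21 7 43 3 6-2 11-10 27-15 3-5 0-14 3-6 6-7 20-14 9-10 24-56 1-8-2-8-4-3-13-4-3-18-6-8-6 0-22 12-10 2-7 0-4-3-11-13-12-9-10-5-19-6-23-16-21-11-17-5-15-2-13 1-12 5-6 4-2 6 0 8 4 22-1 11-20 64-2 52-12 49 0 10 1 8 3 5z"/><path d="M362 191l5 1 6-1 8-8 8-16 1-6-2-4-6-1-9 3-10 6-7 8-2 5-1 5 4 5z"/><path d="M17 181l16 15 4 2 16-20 1-7-1-6-3-7-17-14-10-4-6 4"/><path d="M444 175l6-1 15-12 17-9 4-4-1-4-10-6-14-2-18 4-17 6-2 4 1 4 14 18z"/></g><g data-elev="1240"><path d="M348 402l9 0 10-4 8-5 5-7-1-4-10-11-3-6-2-26-1-2-4-1-16 4-10-2-9-9-9-21-4-3-4 1-8 6-17 17-17 20-7 12 0 6 1 6 3 3 5 1 27-5 12 1 11 5 21 19z"/><path d="M227 294l6 1 7-2 7-7 3-7 0-5-3-5-5-5-7-3-8 0-5 6 1 19z"/></g>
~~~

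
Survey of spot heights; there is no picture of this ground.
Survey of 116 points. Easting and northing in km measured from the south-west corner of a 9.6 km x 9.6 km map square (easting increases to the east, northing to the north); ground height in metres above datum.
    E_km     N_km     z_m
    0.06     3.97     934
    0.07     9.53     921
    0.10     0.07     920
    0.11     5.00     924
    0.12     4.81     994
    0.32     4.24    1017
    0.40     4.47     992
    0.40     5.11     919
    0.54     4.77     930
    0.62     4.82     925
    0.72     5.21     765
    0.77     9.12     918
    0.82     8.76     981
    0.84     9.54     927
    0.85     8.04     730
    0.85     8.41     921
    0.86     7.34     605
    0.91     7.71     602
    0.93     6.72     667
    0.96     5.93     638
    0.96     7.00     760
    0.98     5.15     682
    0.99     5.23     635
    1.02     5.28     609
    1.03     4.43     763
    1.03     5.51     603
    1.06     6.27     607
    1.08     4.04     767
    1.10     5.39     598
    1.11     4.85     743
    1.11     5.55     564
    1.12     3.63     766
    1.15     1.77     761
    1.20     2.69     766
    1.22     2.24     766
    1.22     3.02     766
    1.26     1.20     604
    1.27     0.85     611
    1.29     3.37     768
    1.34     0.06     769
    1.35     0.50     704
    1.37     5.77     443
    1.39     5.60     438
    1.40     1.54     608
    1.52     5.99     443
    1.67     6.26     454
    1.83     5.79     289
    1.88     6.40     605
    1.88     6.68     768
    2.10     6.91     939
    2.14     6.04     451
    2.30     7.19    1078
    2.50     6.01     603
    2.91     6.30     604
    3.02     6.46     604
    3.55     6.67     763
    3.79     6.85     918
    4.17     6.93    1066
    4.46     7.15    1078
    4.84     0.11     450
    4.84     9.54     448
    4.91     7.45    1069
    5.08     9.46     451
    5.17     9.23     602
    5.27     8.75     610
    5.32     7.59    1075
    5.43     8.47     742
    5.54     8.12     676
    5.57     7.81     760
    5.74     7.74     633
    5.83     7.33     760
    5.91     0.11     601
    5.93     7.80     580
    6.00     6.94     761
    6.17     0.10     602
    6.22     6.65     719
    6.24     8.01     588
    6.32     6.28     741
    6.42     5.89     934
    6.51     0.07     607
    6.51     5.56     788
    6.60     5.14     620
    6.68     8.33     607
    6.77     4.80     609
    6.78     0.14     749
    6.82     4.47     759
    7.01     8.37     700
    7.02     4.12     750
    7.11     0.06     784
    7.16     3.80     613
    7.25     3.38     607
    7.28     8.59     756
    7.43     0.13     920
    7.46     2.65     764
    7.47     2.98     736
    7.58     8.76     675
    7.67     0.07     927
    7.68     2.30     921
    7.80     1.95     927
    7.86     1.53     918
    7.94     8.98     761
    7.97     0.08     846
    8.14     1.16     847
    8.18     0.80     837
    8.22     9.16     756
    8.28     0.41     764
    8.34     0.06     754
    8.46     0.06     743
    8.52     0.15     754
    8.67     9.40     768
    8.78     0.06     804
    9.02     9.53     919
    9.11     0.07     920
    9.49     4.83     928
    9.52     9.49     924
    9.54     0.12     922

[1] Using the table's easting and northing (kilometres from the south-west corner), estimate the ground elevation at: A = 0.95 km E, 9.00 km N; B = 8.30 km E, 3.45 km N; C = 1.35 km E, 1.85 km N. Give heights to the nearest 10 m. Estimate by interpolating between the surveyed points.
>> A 890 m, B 760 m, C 760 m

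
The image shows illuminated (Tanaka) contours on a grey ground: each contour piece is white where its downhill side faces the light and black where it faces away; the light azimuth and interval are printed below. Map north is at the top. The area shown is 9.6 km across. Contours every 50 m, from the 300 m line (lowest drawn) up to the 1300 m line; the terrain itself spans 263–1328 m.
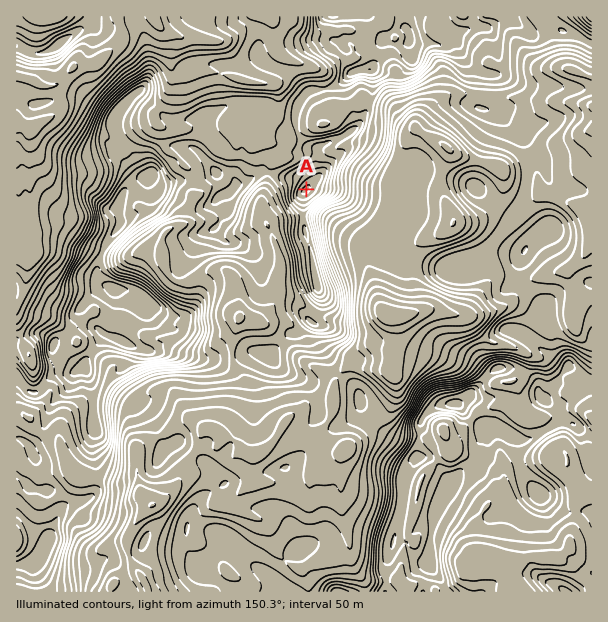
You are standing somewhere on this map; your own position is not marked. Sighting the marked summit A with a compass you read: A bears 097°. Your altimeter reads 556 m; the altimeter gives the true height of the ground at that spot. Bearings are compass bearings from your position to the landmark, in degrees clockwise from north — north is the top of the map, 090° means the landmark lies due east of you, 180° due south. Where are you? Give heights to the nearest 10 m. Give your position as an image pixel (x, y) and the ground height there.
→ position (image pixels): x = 52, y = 158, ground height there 560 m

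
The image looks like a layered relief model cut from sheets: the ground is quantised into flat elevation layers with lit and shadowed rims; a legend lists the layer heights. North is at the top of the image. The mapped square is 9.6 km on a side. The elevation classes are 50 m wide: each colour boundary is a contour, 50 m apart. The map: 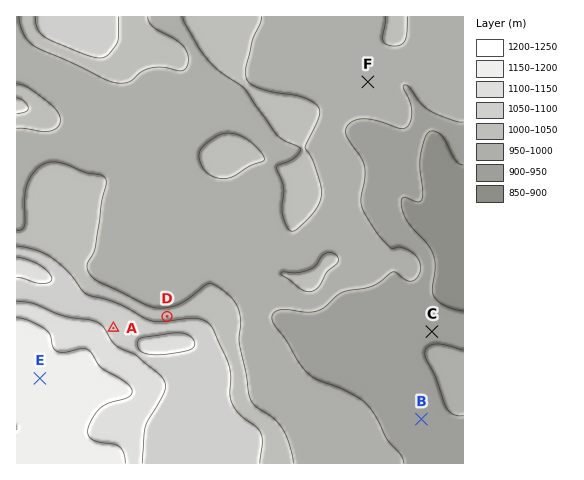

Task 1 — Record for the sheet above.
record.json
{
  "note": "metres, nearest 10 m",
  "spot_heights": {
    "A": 1090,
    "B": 940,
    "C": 940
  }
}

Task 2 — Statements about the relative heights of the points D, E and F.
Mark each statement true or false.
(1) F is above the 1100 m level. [false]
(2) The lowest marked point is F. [true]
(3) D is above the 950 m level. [true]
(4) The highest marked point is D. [false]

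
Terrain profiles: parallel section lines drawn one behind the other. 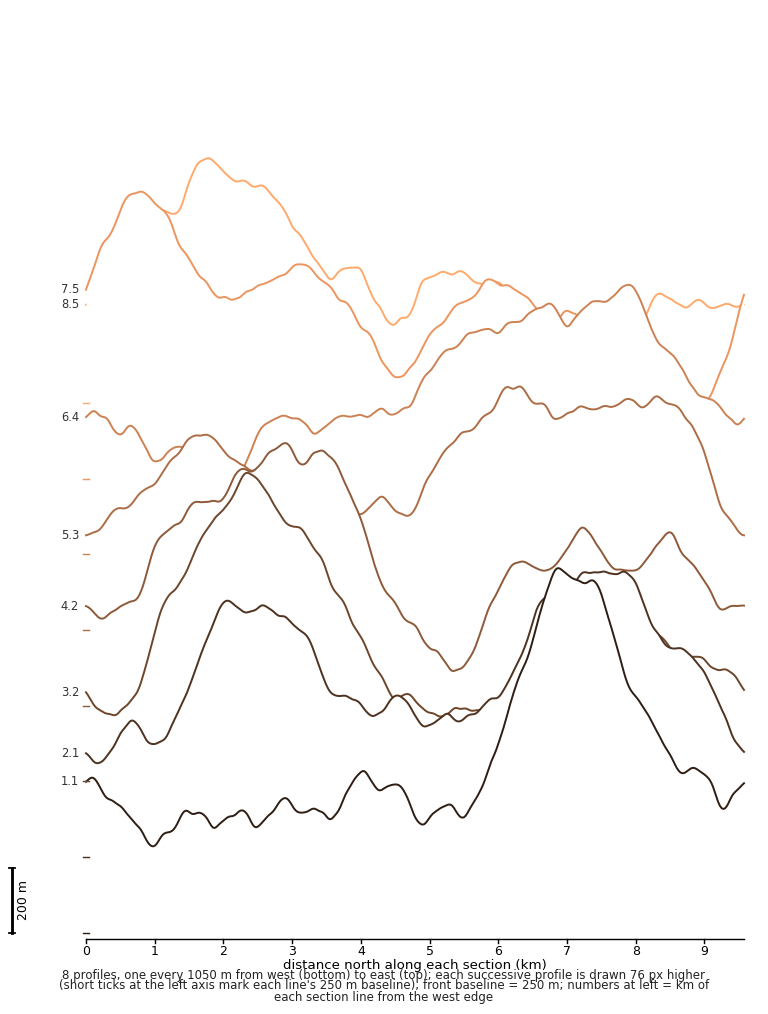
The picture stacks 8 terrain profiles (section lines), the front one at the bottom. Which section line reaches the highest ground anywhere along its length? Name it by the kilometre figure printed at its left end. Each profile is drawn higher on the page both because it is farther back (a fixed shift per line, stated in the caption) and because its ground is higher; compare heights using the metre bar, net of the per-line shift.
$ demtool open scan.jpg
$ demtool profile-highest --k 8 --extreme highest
1.1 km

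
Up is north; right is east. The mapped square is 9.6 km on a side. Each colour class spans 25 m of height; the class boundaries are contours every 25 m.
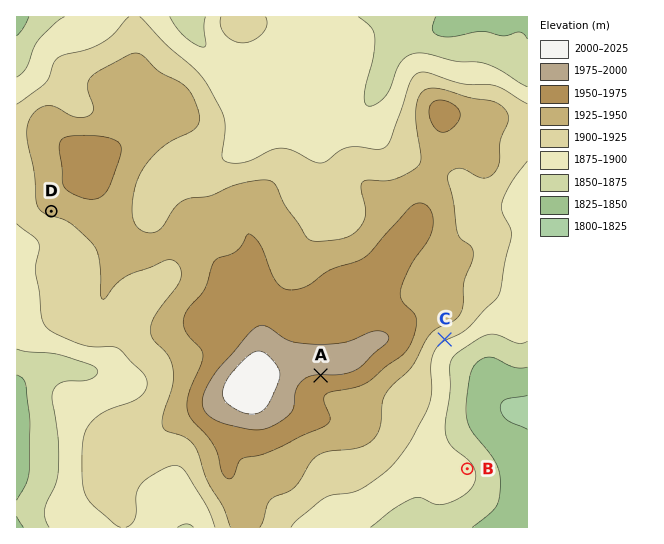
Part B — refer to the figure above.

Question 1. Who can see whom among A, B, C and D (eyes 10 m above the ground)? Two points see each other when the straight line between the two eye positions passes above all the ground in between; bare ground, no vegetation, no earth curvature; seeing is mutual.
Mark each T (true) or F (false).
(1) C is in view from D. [F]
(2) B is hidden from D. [T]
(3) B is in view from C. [T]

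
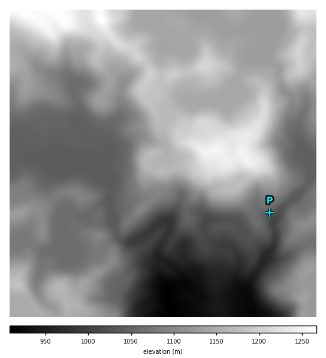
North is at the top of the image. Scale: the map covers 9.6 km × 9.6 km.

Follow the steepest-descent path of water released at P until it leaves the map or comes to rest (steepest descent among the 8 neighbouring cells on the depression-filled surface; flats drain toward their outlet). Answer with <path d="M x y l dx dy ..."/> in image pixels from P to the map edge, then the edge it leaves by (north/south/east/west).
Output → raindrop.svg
<path d="M270 213l4 4 0 11 1 4 0 9-3 8-6 7-1 5-7 9-11 16 0 10 4 14 1 7"/>
exit: south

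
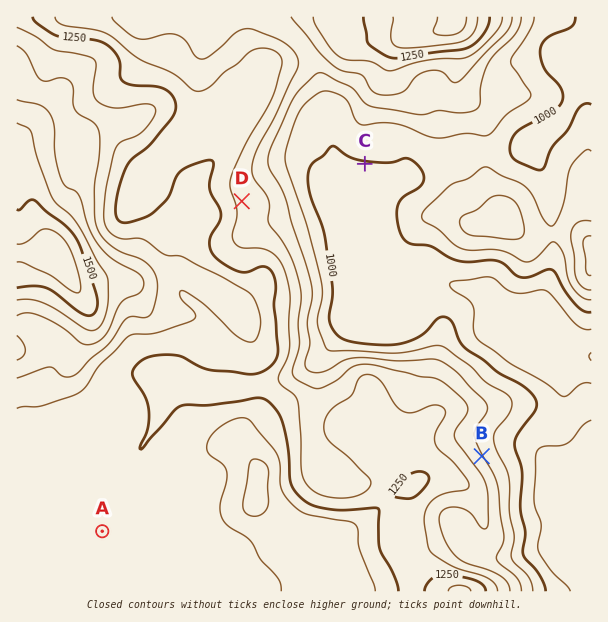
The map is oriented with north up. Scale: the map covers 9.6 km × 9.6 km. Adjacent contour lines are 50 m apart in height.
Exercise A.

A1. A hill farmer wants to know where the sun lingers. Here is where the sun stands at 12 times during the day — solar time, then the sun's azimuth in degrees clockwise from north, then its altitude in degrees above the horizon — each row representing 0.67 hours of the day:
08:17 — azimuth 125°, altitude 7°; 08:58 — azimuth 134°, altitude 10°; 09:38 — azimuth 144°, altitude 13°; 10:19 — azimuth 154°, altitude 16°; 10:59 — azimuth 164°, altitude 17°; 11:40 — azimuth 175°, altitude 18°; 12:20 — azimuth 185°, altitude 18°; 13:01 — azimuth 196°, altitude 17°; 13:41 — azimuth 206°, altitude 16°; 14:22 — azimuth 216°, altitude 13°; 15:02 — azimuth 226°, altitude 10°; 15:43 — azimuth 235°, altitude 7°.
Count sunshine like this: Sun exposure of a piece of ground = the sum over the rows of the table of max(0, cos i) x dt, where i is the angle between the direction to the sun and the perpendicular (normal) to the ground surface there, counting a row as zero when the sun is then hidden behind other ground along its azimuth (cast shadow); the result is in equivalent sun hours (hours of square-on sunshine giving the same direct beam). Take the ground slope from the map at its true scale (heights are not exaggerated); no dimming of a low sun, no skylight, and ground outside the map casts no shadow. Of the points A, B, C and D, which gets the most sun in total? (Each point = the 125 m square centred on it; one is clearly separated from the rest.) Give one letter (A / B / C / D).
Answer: C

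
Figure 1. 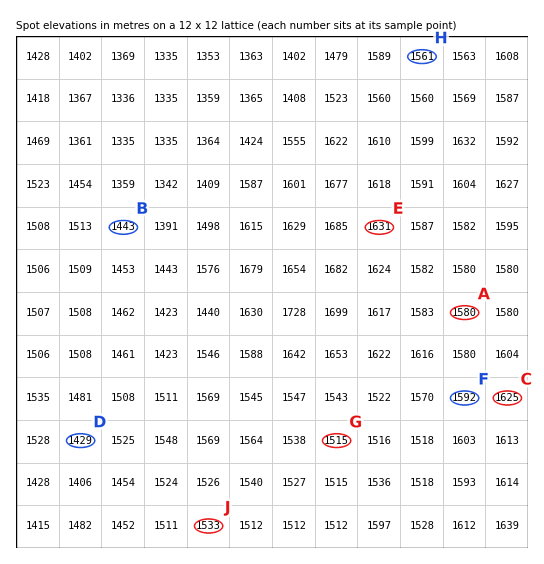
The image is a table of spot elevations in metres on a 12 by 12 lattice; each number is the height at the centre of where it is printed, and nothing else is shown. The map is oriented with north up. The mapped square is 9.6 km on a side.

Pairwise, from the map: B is below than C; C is above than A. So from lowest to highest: B A C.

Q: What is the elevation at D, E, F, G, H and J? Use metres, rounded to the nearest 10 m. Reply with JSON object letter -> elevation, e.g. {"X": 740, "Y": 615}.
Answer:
{"D": 1430, "E": 1630, "F": 1590, "G": 1510, "H": 1560, "J": 1530}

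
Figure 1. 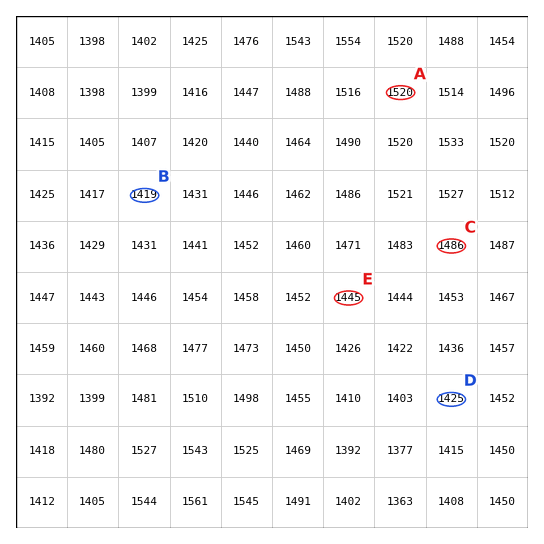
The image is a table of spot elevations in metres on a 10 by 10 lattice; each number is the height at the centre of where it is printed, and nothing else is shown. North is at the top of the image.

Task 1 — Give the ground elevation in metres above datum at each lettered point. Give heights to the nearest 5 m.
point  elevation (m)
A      1520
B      1420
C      1485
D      1425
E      1445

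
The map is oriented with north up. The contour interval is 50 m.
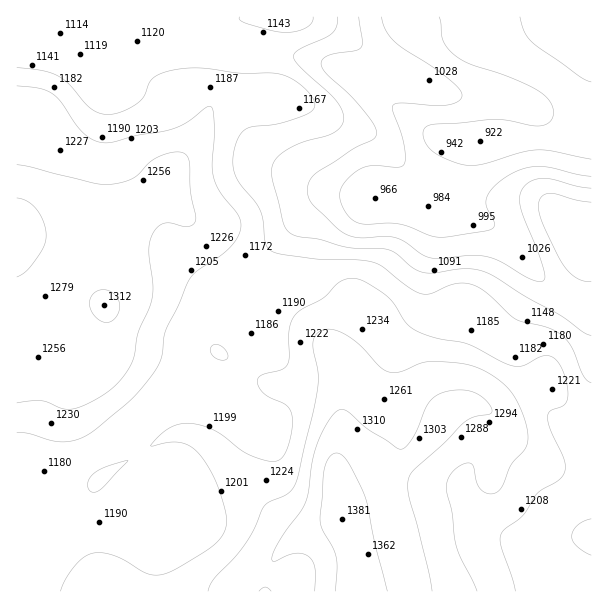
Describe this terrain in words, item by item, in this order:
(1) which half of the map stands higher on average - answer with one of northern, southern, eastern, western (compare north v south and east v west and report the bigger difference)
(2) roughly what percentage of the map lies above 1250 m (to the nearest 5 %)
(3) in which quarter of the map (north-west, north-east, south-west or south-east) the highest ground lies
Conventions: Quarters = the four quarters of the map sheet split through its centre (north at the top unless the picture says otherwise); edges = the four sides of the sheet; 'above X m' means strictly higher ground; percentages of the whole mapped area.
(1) Taken as a whole, the southern half is higher than the northern.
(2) Ground above 1250 m makes up about 25 % of the sheet.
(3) The highest point lies in the south-east quarter of the map.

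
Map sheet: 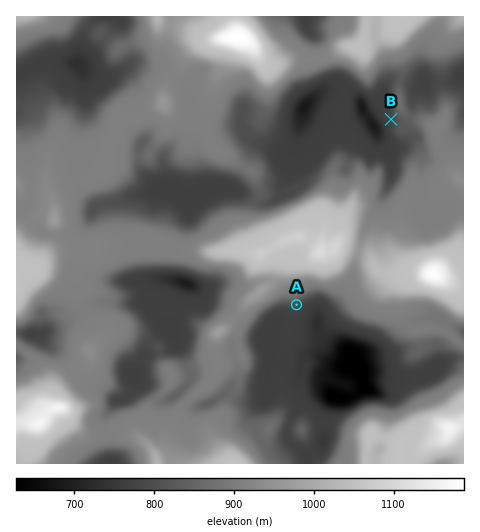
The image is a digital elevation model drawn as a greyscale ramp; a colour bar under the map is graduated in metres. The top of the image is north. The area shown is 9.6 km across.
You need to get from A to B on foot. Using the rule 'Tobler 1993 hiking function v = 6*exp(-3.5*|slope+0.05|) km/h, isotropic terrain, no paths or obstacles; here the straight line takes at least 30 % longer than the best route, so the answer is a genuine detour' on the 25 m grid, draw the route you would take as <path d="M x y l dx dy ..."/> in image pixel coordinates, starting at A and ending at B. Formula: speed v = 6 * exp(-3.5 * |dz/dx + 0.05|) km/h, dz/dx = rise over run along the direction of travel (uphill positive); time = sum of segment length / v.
<path d="M297 305l10-11 12-6 6 0 4-2 6-6 5-2 8-8 5-10 1-1 25-51 9-8 11-24 0-28-8-16 0-13"/>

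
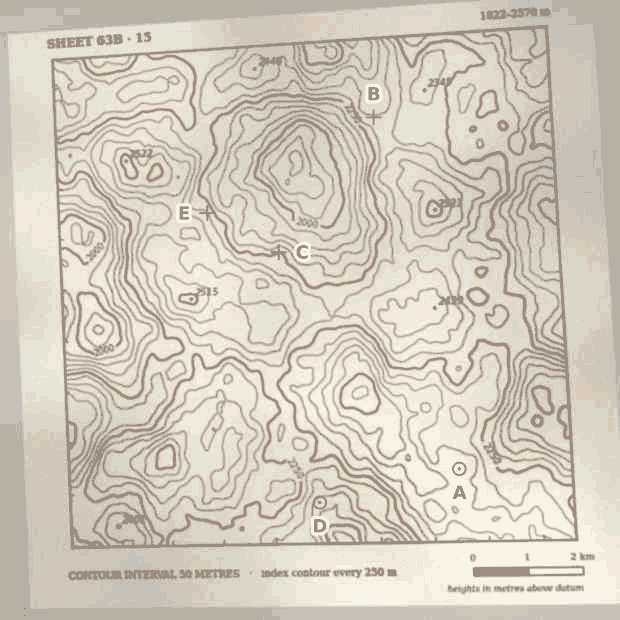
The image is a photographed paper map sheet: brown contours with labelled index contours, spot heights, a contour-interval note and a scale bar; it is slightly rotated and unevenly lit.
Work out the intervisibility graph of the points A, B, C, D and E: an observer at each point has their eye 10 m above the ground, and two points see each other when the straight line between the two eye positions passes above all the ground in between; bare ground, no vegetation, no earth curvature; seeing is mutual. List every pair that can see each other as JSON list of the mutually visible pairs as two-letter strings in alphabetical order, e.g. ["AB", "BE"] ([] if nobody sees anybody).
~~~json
["BC", "BD", "BE", "CE"]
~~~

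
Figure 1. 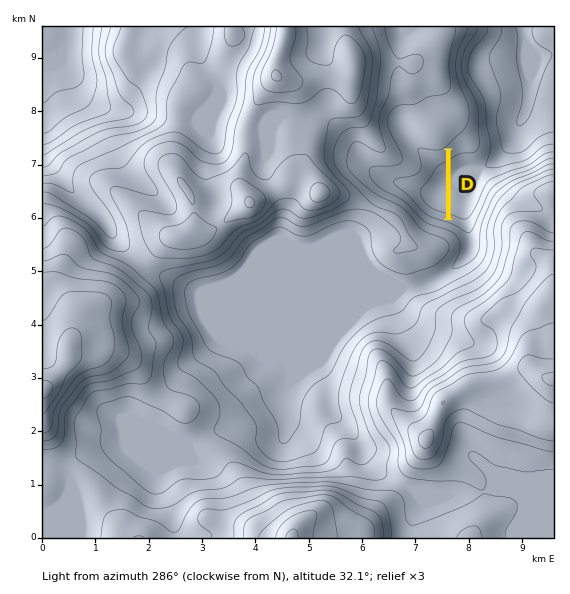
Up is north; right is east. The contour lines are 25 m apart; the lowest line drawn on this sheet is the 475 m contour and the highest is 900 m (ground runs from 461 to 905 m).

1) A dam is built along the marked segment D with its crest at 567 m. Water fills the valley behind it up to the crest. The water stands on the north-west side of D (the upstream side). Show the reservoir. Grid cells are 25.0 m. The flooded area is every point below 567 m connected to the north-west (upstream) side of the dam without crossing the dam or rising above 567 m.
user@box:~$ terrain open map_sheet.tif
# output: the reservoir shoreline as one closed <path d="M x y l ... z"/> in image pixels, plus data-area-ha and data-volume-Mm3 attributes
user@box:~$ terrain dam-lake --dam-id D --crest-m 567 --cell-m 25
<path d="M445 153l-16 4-3 6-1 9-8 7-2 0-9 5 0 3 4 6 15 18 7 4 13 4 0-66z" data-area-ha="58" data-volume-Mm3="10.75"/>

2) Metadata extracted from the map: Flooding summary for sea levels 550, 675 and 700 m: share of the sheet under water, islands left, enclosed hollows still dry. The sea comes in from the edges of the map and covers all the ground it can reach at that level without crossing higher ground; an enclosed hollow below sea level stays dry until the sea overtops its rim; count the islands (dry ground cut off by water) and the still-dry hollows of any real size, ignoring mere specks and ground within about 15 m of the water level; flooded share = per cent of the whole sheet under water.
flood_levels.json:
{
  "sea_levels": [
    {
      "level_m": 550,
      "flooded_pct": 9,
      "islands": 0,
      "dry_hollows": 0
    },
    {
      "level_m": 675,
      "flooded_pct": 47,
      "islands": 0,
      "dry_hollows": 0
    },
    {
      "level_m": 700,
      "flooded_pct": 60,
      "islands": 1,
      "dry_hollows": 0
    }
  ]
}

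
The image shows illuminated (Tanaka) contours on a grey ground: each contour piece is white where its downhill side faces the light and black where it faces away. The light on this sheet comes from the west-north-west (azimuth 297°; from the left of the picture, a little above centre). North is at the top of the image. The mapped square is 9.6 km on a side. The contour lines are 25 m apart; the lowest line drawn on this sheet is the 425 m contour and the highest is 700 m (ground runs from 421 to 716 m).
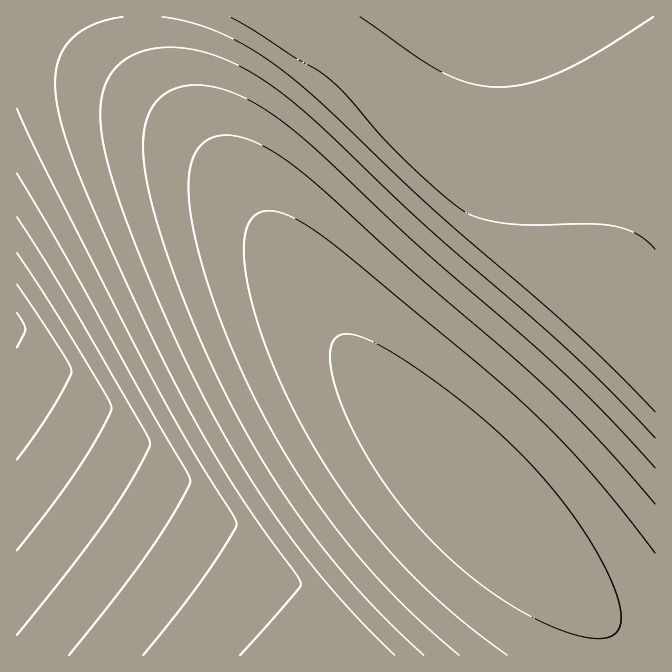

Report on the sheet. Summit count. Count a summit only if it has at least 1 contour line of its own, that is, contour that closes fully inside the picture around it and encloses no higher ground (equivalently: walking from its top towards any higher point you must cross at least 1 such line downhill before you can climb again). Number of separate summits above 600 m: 1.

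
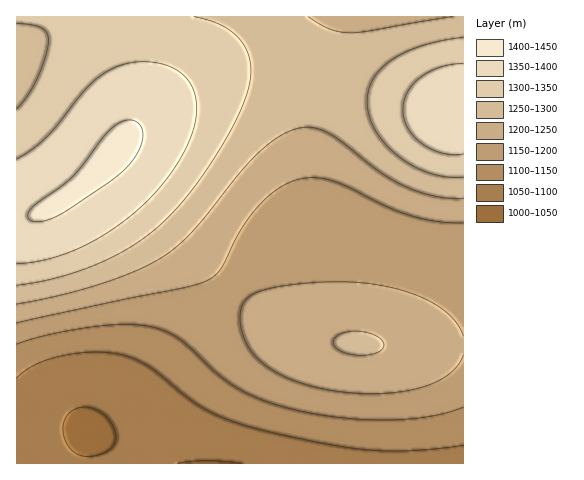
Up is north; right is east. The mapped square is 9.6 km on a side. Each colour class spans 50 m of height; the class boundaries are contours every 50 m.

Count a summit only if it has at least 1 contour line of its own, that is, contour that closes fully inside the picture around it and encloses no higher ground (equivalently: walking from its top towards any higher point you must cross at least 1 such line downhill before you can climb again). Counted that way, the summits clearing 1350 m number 1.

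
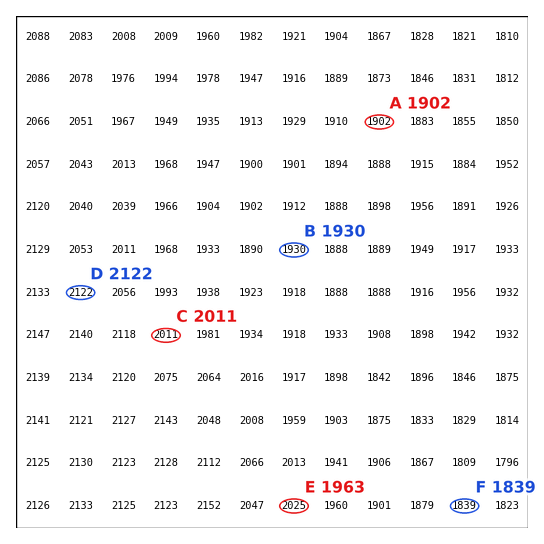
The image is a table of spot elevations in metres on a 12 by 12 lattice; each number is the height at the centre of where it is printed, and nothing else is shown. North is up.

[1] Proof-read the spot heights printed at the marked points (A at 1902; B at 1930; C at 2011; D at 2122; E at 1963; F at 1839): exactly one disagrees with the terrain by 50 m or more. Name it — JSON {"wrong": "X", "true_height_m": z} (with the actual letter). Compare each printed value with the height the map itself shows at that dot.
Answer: {"wrong": "E", "true_height_m": 2025}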